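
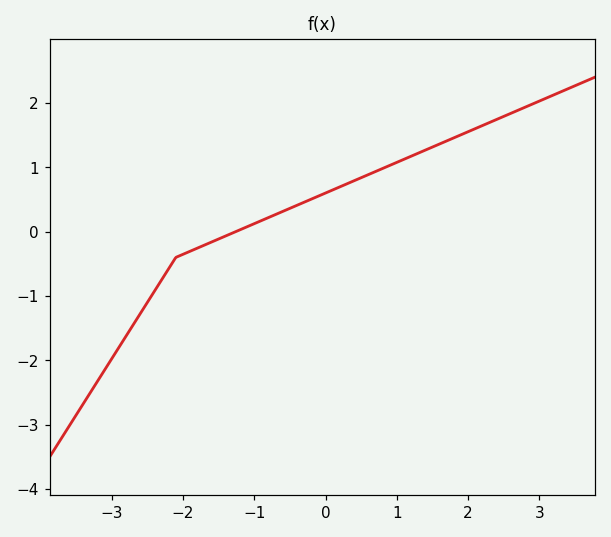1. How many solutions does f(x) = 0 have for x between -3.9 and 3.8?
1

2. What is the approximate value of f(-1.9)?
-0.3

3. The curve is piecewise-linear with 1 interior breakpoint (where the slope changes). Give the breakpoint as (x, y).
(-2.1, -0.4)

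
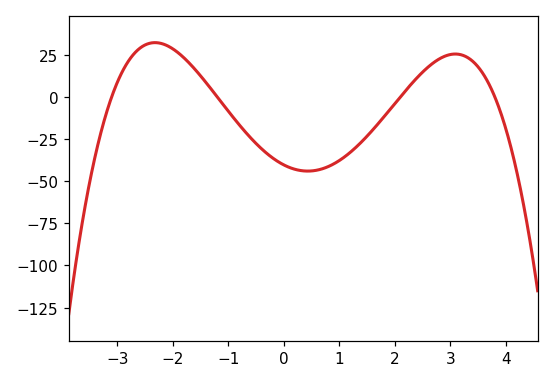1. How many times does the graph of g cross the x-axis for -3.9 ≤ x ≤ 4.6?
4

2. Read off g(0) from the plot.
-40.4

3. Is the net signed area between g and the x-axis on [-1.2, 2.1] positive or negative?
negative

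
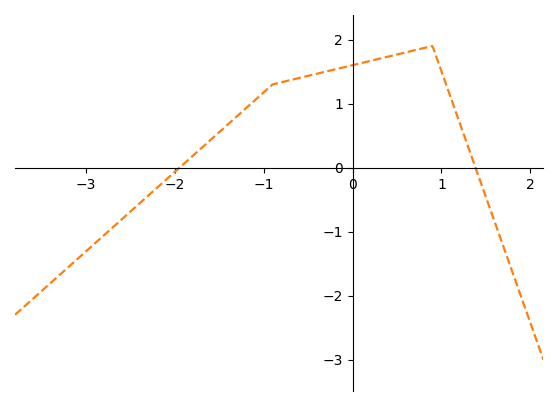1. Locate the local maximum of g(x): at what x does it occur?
0.899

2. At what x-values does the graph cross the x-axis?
-1.95, 1.38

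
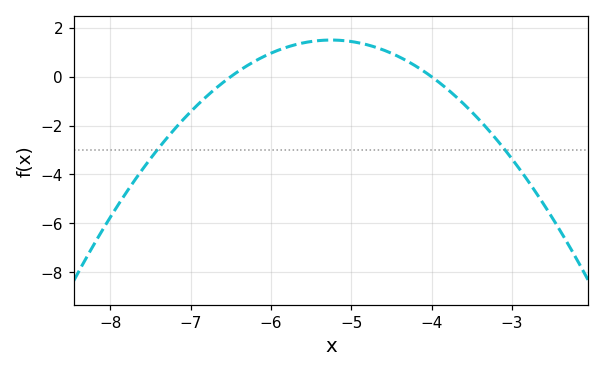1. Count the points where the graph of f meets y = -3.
2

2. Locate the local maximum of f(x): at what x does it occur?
-5.2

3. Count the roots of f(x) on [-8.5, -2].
2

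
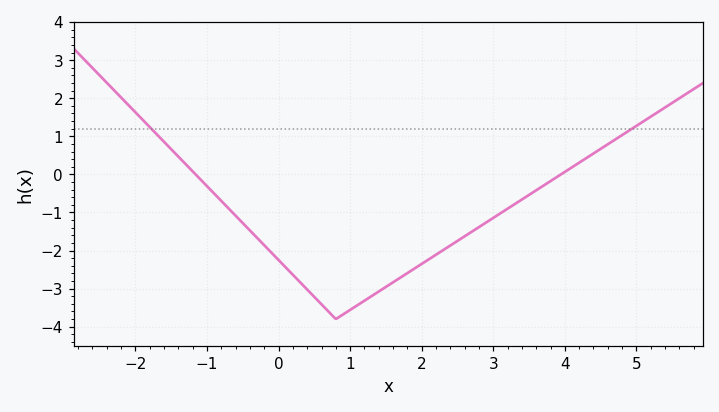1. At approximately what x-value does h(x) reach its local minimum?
0.8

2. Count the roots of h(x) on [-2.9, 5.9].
2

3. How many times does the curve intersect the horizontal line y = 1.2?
2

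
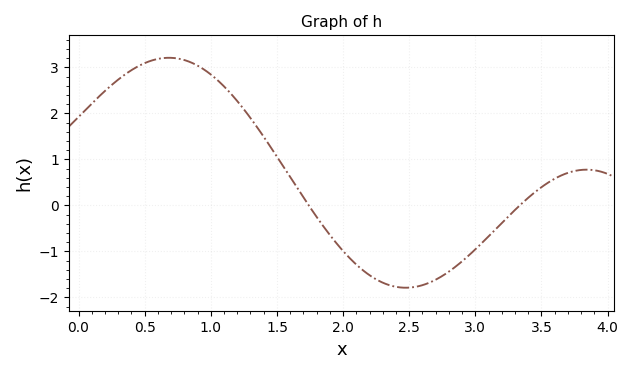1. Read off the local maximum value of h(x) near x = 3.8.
0.777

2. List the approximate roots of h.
1.74, 3.34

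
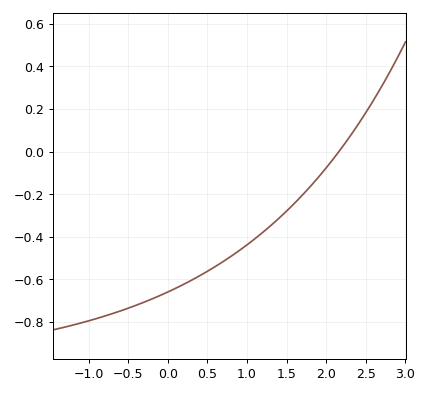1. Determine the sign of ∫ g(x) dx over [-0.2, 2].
negative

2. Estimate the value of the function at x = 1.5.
-0.28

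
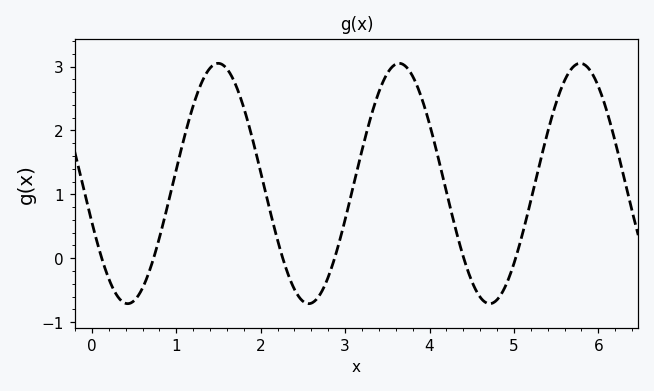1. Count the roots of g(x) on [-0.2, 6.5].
6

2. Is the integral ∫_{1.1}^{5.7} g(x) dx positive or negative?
positive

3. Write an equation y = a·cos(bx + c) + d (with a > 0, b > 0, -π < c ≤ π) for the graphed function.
y = 1.88cos(2.93x + 1.9) + 1.17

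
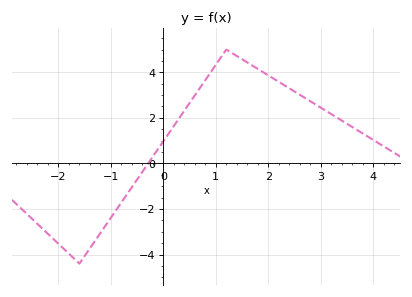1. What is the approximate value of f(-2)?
-3.6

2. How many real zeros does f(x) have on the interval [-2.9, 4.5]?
1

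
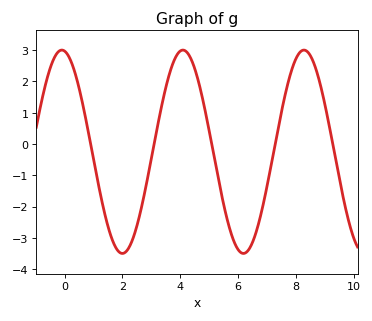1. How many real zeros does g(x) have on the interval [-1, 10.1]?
5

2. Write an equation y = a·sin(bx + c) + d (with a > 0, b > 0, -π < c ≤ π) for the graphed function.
y = 3.25sin(1.5x + 1.71) - 0.25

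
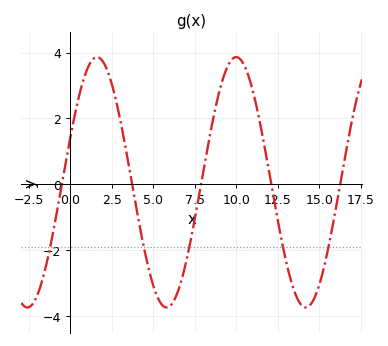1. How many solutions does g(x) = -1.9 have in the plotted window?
5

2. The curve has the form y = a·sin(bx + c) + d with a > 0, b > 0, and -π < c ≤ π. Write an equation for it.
y = 3.8sin(0.75x + 0.36) + 0.06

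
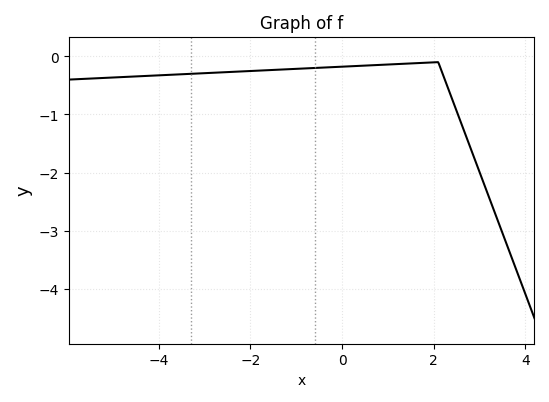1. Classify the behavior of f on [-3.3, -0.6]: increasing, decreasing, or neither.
increasing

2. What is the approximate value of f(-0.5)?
-0.2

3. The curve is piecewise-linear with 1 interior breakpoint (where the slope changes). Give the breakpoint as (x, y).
(2.1, -0.1)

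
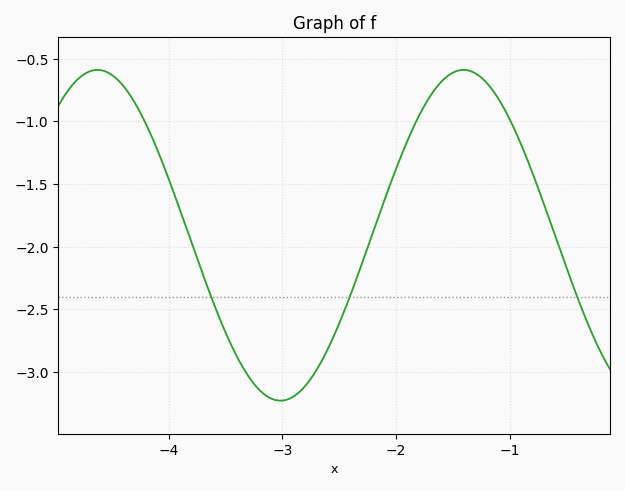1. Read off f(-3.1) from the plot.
-3.21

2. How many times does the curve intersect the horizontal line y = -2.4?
3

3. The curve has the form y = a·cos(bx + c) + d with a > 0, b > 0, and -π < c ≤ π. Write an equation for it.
y = 1.32cos(1.95x + 2.74) - 1.91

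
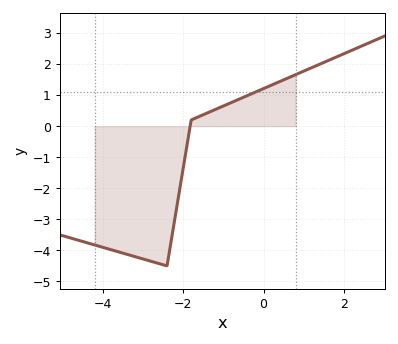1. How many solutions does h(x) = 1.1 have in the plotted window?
1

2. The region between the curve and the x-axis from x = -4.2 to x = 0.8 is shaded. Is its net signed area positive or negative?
negative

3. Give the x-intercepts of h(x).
-1.8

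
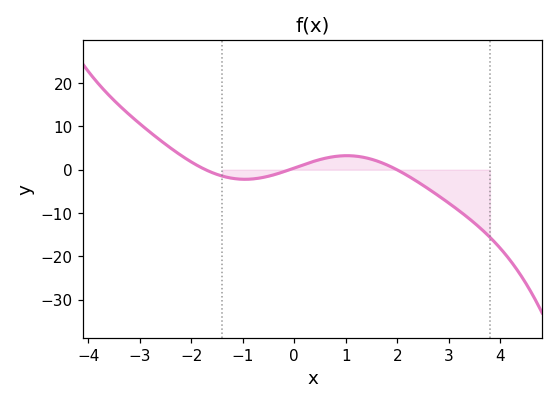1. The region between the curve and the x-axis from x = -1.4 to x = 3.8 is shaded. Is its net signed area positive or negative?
negative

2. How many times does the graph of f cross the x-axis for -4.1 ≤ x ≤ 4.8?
3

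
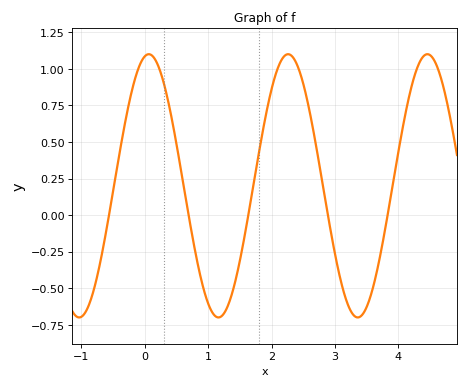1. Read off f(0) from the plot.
1.1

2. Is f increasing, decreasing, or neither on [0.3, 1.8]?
neither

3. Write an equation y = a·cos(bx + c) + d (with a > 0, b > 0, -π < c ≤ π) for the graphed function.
y = 0.9cos(2.9x - 0.18) + 0.2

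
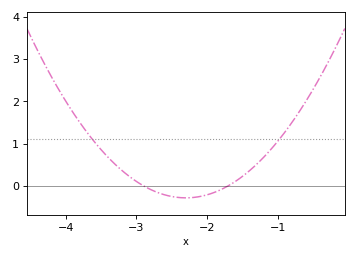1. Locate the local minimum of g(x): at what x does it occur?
-2.3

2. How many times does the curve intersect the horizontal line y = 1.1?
2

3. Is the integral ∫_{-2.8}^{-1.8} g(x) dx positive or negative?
negative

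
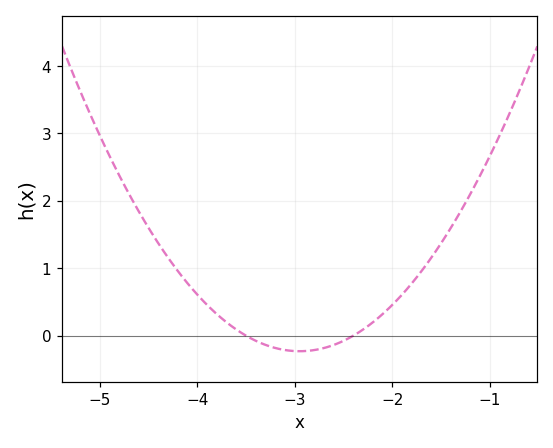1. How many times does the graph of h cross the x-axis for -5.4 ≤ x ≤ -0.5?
2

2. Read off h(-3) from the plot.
-0.2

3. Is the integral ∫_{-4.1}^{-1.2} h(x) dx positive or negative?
positive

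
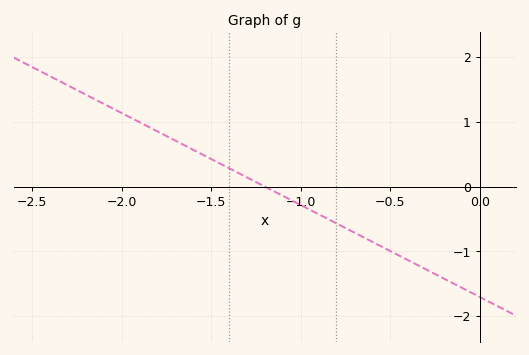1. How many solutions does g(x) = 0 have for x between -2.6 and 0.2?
1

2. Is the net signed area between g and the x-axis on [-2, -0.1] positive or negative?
negative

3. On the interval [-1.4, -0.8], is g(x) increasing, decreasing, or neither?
decreasing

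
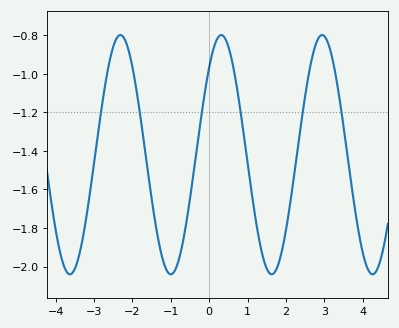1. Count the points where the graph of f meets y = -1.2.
6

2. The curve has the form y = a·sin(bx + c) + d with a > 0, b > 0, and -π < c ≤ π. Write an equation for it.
y = 0.62sin(2.4x + 0.82) - 1.42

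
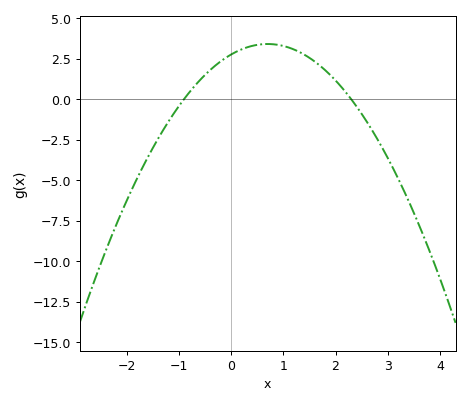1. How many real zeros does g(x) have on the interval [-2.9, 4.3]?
2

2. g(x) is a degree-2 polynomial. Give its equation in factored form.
y = -1.33(x + 0.9)(x - 2.3)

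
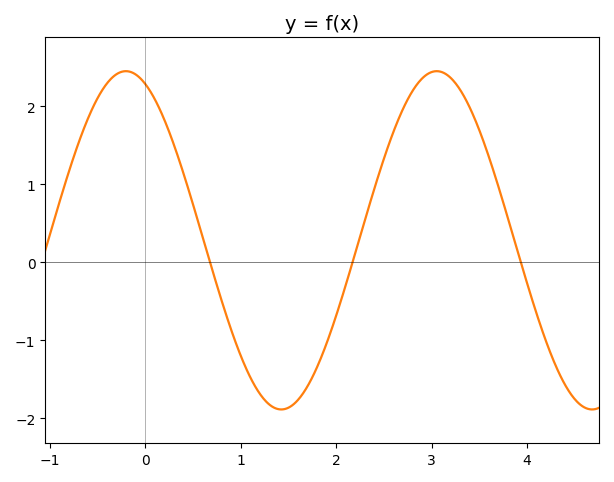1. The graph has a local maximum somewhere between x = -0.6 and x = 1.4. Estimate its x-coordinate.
-0.203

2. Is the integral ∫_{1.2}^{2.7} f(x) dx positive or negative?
negative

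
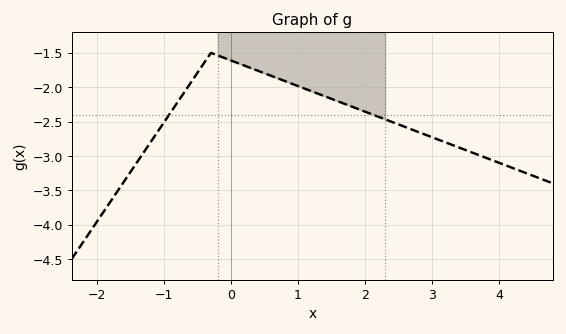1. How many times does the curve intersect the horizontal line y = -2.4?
2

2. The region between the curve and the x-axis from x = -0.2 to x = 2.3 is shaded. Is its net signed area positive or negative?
negative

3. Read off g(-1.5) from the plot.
-3.23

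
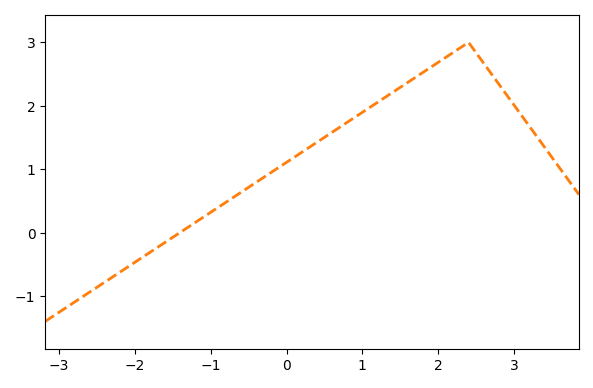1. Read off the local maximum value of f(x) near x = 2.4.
3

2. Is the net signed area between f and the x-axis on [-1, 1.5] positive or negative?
positive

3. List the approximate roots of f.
-1.4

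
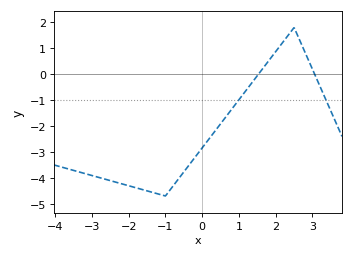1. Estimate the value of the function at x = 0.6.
-1.7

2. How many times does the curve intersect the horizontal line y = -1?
2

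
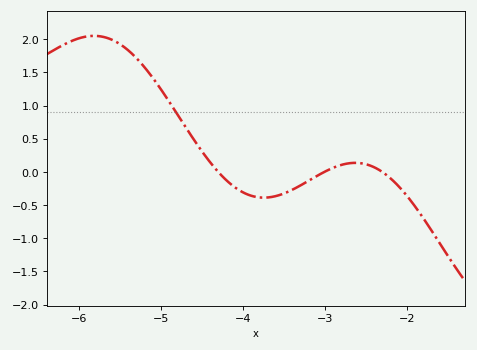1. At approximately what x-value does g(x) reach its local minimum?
-3.75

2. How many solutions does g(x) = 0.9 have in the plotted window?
1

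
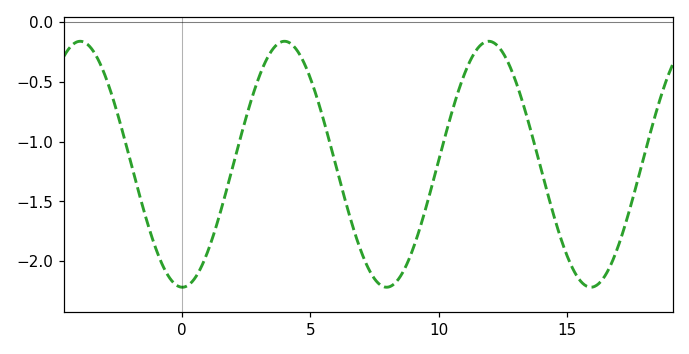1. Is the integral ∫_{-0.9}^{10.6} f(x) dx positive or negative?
negative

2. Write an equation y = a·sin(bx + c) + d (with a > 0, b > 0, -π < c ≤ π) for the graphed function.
y = 1.03sin(0.79x - 1.6) - 1.19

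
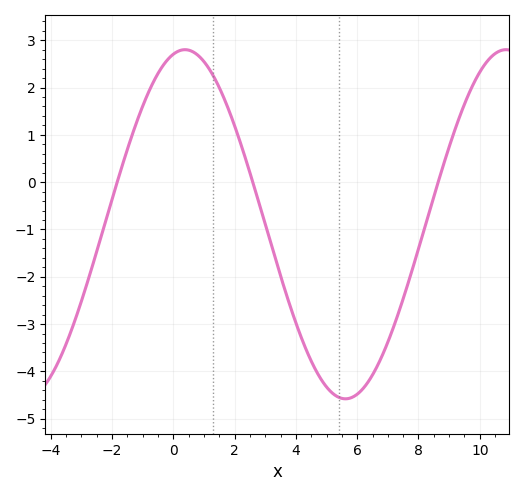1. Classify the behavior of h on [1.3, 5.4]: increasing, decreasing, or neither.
decreasing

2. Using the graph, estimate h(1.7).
1.71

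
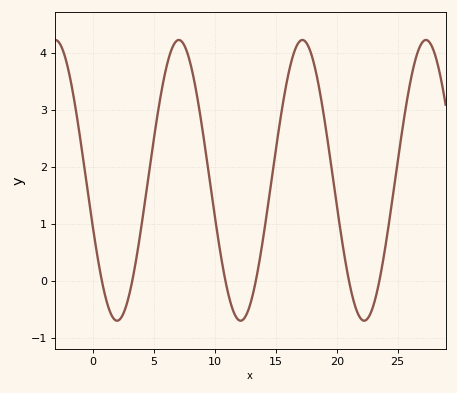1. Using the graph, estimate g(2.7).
-0.461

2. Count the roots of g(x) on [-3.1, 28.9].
6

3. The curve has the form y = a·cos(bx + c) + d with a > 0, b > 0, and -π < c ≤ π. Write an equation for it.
y = 2.46cos(0.62x + 1.91) + 1.76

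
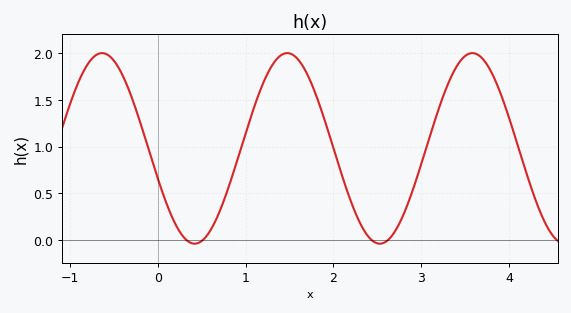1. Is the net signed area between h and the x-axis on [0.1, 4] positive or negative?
positive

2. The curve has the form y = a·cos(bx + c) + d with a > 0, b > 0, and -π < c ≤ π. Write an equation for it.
y = 1.02cos(3x + 1.9) + 0.98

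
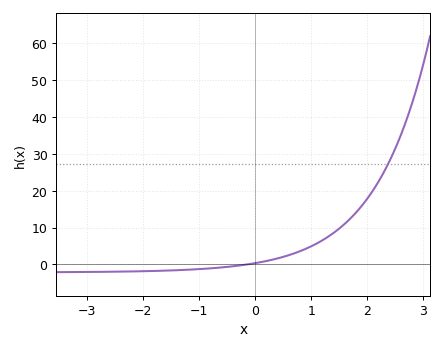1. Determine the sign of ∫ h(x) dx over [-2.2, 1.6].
positive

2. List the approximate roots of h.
-0.1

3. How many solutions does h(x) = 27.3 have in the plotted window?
1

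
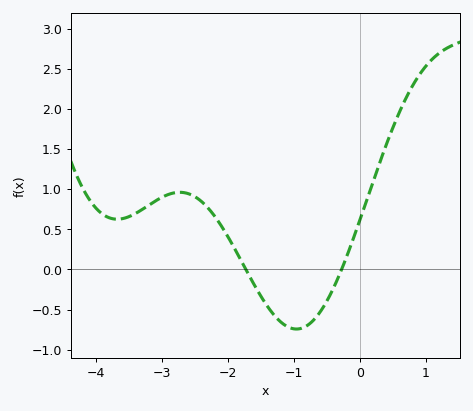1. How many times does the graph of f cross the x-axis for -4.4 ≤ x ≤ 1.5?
2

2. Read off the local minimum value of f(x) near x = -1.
-0.743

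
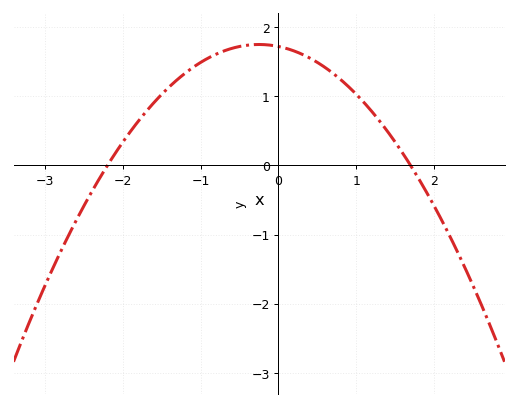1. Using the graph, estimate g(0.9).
1.14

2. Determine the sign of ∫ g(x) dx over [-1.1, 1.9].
positive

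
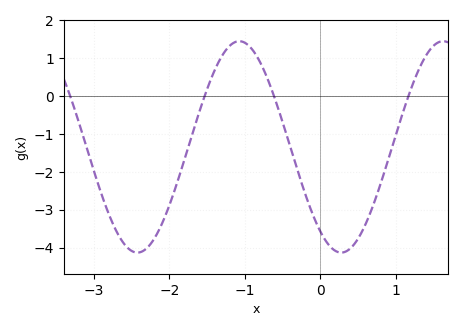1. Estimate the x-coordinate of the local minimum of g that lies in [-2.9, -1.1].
-2.42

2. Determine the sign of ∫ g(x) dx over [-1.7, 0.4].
negative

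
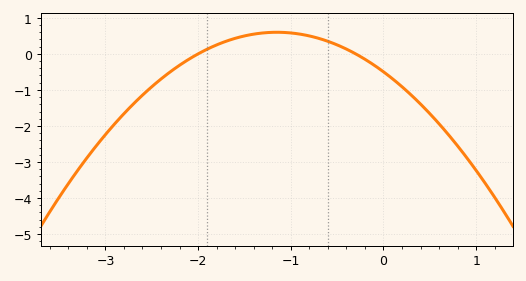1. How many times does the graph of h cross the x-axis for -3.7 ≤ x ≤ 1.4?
2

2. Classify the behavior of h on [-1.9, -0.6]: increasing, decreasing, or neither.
neither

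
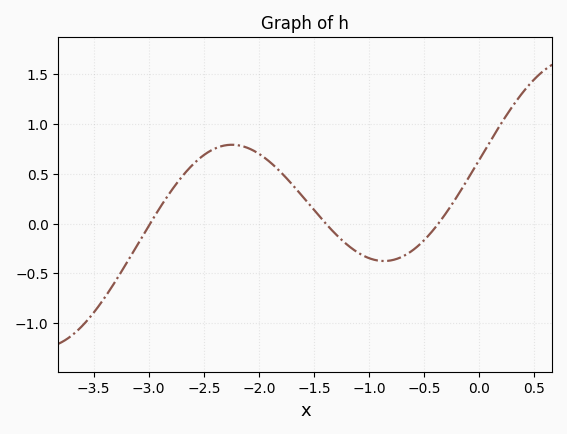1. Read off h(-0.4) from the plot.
-0.039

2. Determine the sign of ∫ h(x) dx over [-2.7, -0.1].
positive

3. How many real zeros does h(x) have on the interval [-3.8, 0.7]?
3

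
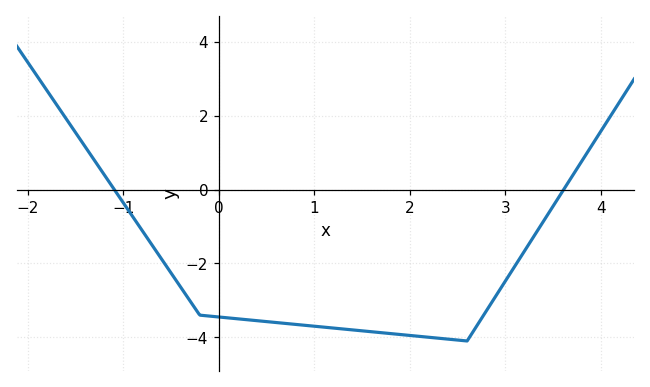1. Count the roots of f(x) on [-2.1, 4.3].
2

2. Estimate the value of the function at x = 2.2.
-4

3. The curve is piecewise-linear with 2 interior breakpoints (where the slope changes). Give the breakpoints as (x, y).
(-0.2, -3.4); (2.6, -4.1)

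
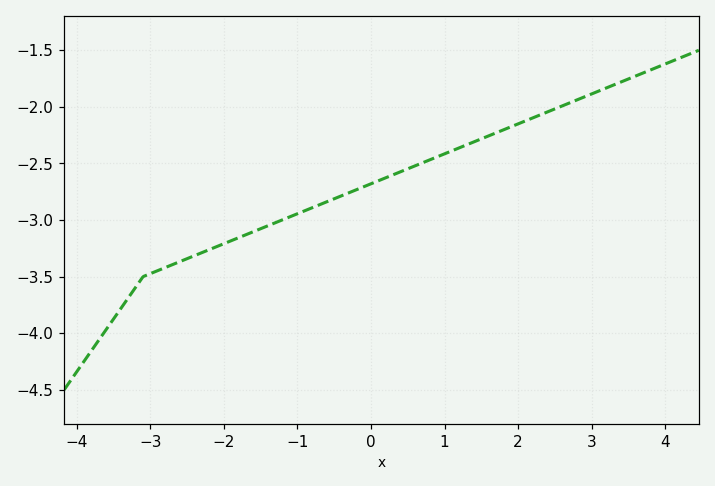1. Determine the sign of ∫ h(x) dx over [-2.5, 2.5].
negative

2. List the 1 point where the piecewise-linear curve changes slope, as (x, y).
(-3.1, -3.5)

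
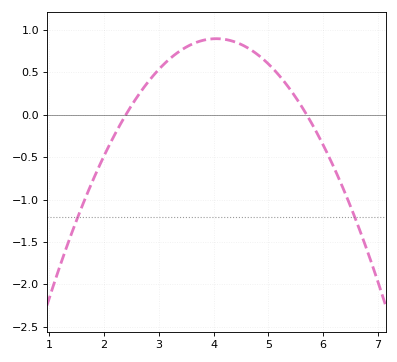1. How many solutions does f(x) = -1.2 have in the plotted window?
2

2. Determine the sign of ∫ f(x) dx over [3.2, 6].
positive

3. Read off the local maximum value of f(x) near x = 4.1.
0.898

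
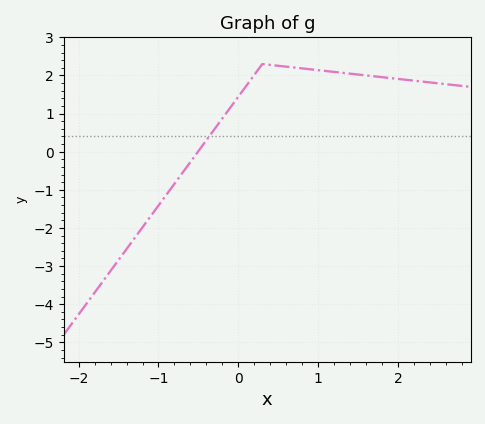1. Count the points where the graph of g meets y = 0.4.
1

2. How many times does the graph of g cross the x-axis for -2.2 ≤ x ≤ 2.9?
1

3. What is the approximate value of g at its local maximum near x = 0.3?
2.3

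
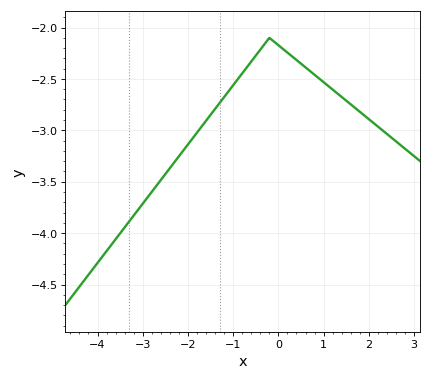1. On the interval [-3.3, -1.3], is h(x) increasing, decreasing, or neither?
increasing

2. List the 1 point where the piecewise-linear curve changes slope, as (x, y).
(-0.2, -2.1)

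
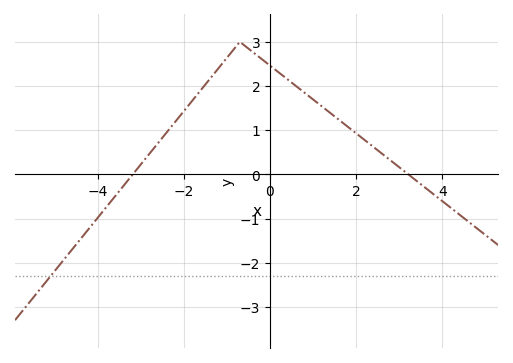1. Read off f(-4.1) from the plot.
-1.1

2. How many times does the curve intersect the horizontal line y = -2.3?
1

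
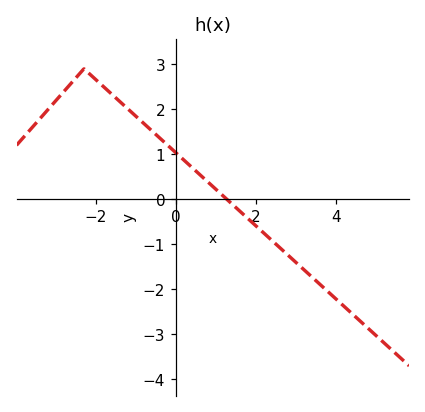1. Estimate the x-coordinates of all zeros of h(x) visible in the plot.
1.27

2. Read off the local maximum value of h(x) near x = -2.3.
2.9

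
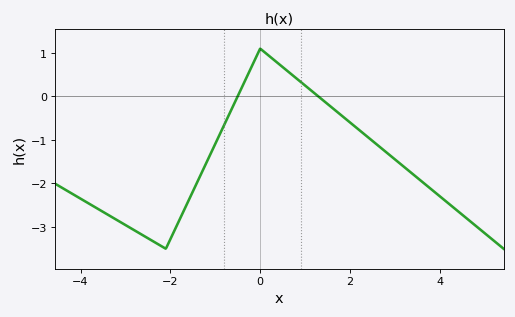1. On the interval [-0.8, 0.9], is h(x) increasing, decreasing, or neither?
neither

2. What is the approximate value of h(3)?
-1.4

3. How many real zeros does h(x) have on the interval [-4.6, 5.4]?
2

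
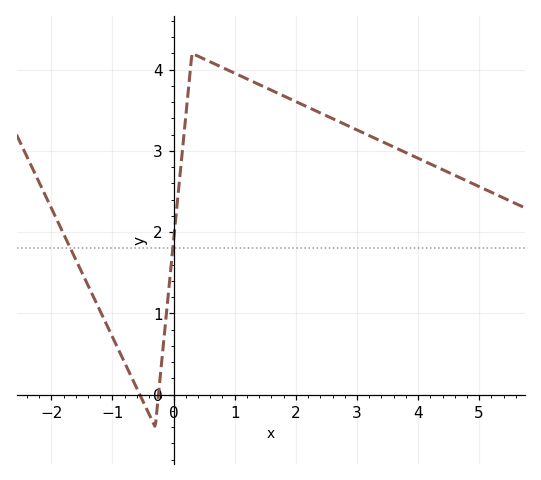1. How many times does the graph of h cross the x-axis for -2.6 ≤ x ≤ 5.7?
2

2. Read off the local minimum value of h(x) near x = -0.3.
-0.4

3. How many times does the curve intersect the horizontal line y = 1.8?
2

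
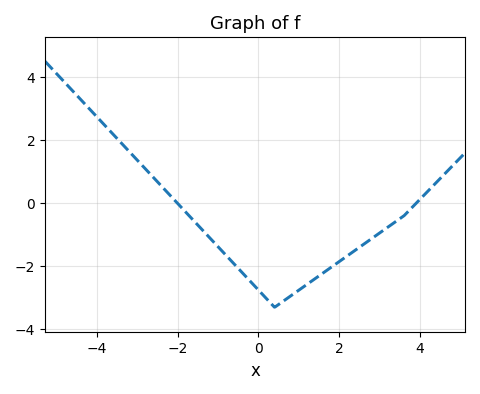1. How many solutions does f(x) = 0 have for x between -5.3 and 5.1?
2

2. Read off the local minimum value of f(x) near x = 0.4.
-3.3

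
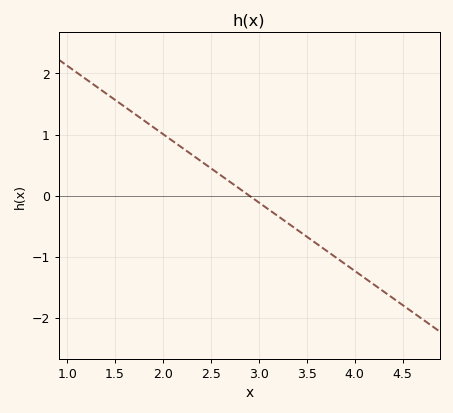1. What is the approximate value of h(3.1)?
-0.224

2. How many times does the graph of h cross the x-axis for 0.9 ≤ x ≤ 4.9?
1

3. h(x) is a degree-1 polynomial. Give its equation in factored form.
y = -1.12(x - 2.9)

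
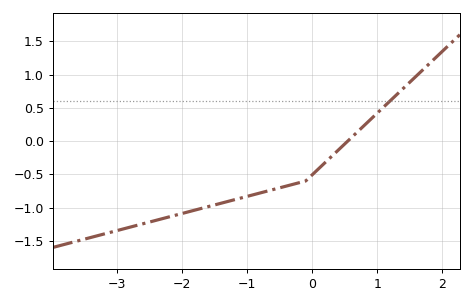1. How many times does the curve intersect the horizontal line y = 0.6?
1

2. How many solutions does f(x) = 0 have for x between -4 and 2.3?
1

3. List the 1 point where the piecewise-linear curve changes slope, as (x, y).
(-0.1, -0.6)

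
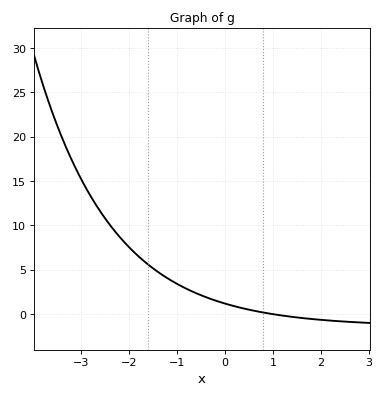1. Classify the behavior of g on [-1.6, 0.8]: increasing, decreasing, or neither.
decreasing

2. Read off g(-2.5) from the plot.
11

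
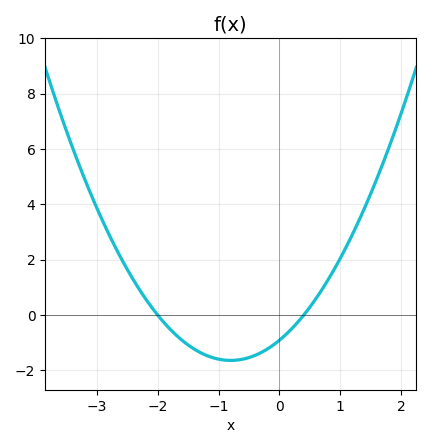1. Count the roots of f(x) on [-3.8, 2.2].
2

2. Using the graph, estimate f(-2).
0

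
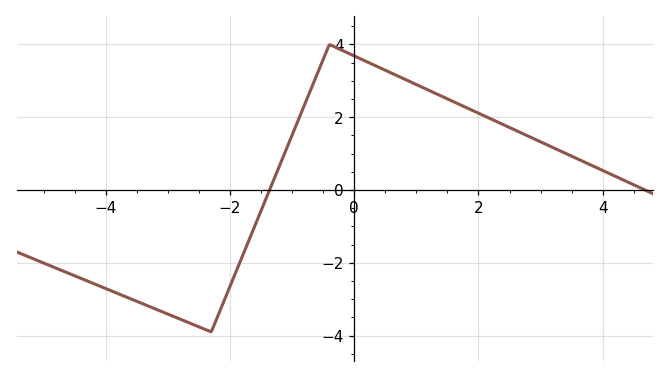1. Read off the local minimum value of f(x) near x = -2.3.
-3.8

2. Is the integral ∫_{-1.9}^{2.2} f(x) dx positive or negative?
positive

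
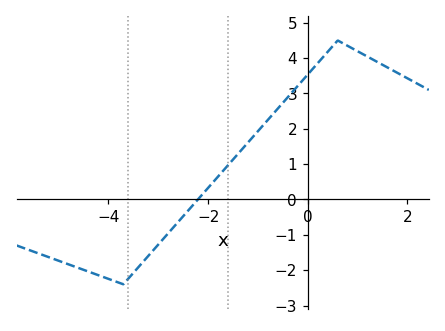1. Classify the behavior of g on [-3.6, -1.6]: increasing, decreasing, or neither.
increasing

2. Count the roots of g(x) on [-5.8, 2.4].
1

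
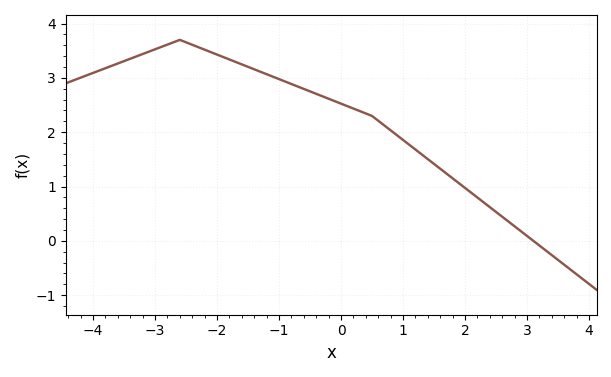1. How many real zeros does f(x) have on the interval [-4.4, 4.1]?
1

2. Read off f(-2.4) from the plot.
3.6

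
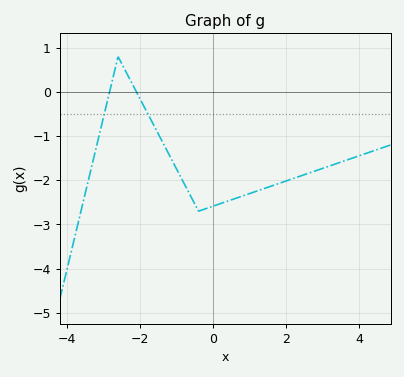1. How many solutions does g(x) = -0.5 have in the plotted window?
2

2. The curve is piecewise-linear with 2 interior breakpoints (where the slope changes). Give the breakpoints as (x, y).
(-2.6, 0.8); (-0.4, -2.7)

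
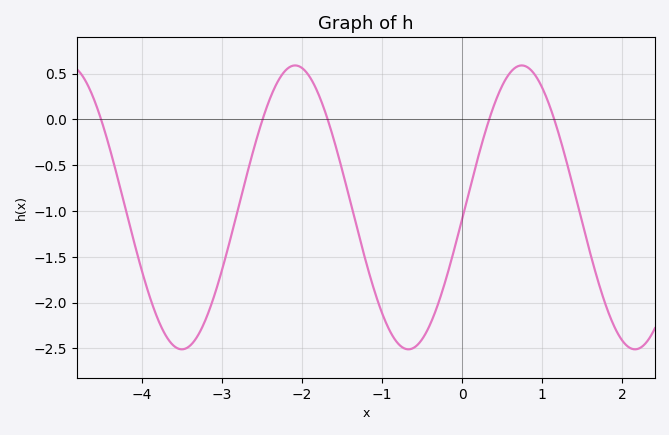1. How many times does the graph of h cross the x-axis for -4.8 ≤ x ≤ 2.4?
5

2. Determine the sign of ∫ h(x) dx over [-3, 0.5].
negative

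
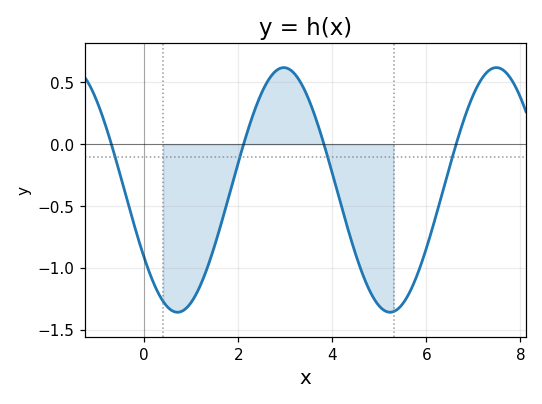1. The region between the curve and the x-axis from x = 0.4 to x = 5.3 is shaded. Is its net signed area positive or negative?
negative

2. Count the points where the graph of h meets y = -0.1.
4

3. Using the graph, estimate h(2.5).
0.419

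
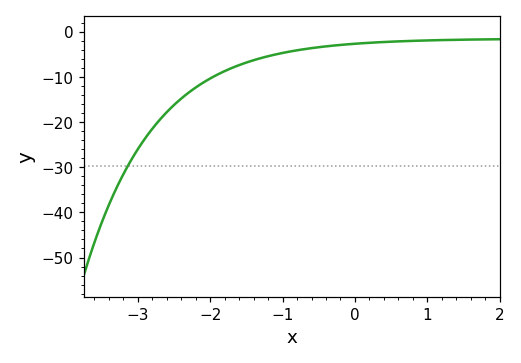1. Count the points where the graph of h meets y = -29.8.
1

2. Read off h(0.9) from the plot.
-2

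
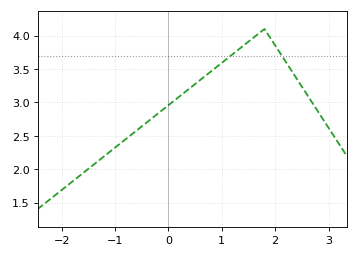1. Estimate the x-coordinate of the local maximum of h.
1.8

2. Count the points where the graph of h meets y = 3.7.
2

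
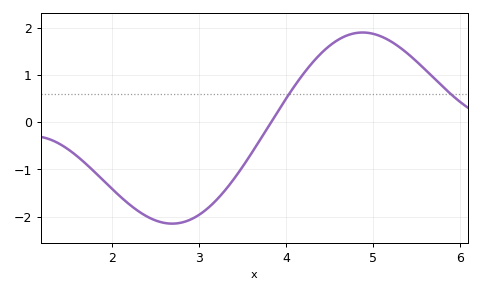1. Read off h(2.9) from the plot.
-2.06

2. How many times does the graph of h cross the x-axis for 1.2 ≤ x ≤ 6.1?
1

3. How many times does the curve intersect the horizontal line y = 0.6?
2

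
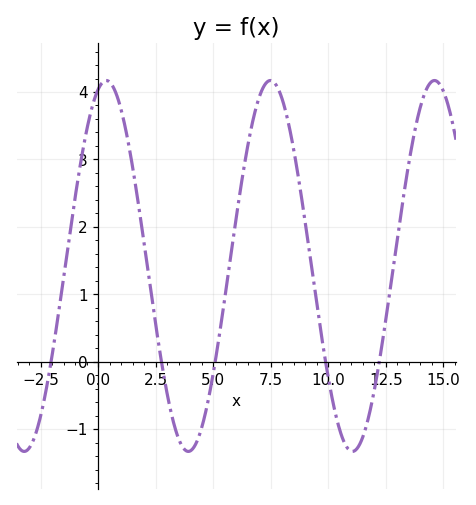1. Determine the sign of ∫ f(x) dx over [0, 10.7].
positive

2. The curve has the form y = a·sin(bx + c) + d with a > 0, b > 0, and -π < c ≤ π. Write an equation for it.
y = 2.75sin(0.88x + 1.27) + 1.42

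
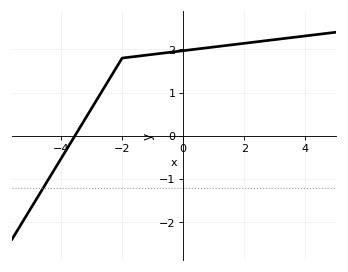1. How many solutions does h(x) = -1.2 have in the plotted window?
1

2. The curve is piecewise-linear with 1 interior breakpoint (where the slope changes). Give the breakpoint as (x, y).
(-2, 1.8)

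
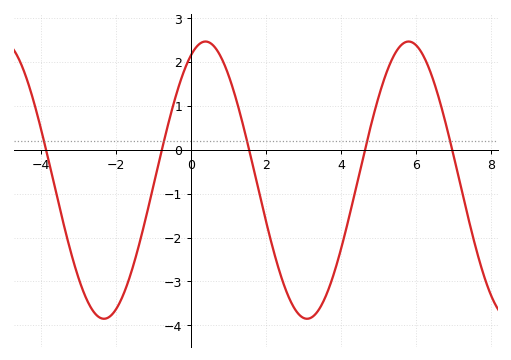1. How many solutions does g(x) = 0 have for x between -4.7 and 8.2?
5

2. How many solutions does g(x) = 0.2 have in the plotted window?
5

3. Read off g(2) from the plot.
-1.62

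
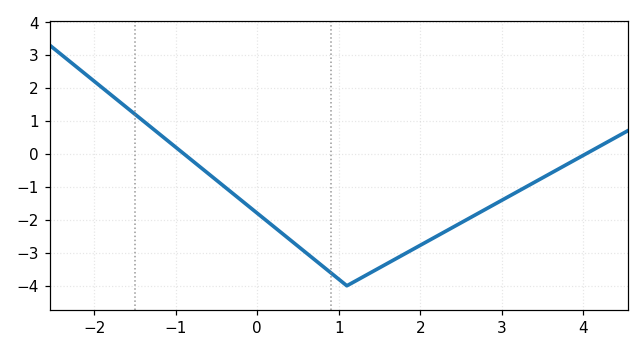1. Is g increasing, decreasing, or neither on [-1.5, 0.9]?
decreasing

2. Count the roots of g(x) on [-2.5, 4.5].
2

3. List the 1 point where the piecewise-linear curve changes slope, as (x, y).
(1.1, -4)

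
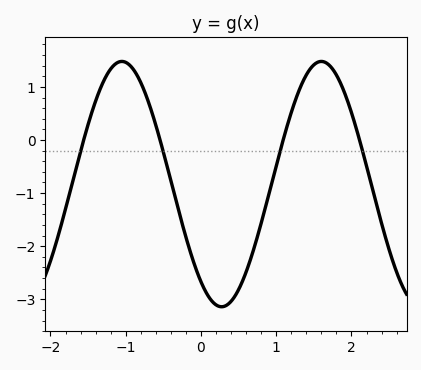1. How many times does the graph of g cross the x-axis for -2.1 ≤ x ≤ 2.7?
4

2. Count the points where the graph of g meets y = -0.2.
4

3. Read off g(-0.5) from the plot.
-0.227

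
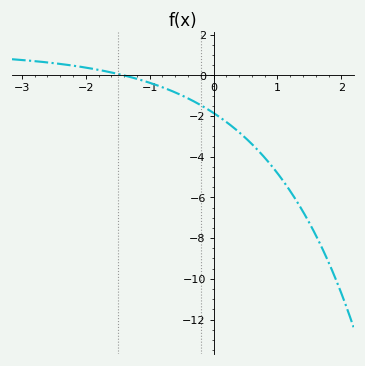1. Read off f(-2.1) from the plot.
0.4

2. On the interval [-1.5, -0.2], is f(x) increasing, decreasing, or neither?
decreasing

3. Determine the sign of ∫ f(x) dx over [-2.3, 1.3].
negative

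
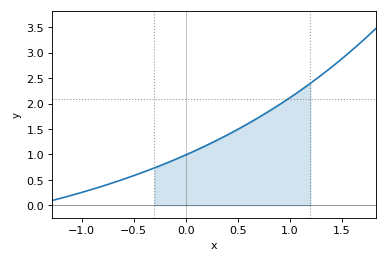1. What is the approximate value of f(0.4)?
1.38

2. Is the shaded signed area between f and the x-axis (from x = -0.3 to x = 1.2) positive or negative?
positive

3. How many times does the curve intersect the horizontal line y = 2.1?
1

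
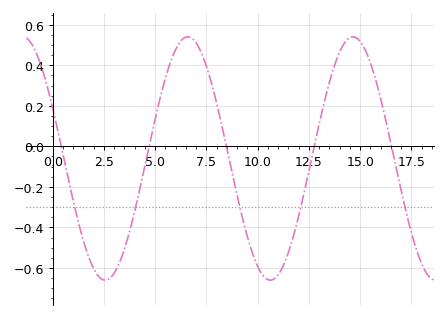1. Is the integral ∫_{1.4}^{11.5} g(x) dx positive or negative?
negative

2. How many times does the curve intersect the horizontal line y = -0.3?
5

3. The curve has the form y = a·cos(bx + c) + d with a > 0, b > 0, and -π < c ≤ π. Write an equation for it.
y = 0.6cos(0.78x + 1.1) - 0.06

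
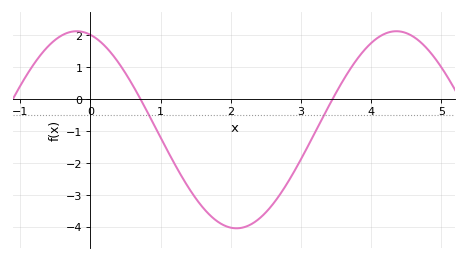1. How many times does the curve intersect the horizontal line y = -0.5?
2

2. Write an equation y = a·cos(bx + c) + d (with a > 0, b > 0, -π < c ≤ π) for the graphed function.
y = 3.08cos(1.38x + 0.27) - 0.96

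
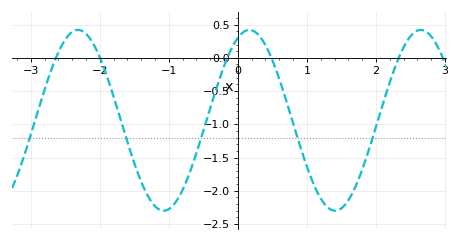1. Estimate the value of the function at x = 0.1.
0.4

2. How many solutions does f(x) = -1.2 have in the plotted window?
5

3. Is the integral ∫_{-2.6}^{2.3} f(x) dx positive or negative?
negative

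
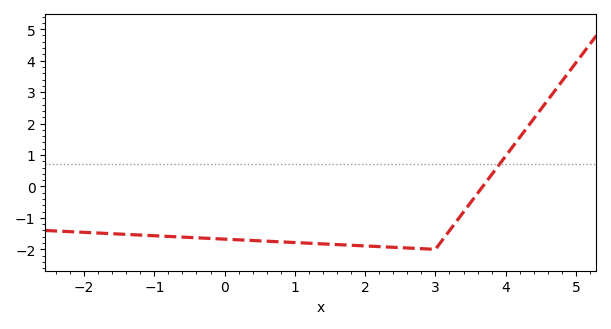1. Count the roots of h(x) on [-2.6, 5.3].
1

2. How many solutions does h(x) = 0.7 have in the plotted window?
1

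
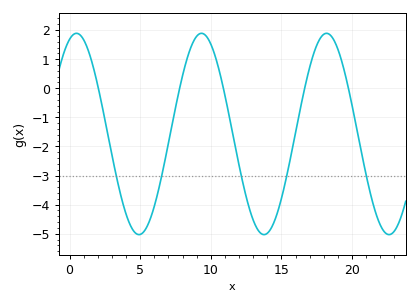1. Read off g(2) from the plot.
0.094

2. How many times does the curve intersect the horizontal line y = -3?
5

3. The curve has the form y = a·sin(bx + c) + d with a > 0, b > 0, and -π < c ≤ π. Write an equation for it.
y = 3.46sin(0.71x + 1.22) - 1.57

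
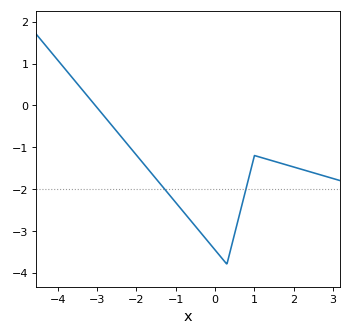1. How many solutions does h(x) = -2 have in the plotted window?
2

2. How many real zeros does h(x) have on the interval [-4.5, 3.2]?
1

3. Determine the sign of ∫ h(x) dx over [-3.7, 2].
negative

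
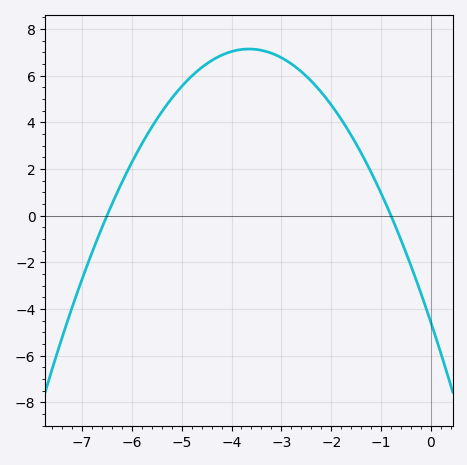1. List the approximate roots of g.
-6.4, -0.8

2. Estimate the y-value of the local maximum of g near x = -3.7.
7.2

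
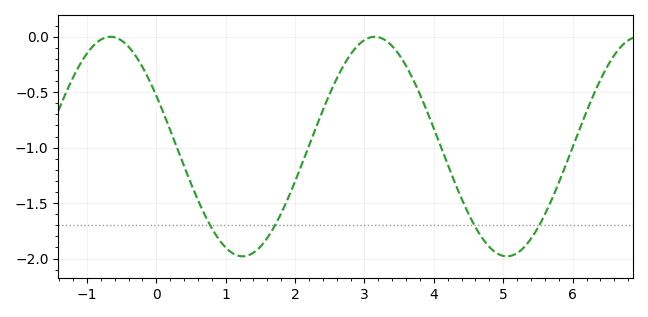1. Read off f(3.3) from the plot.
-0.031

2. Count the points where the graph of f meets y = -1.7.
4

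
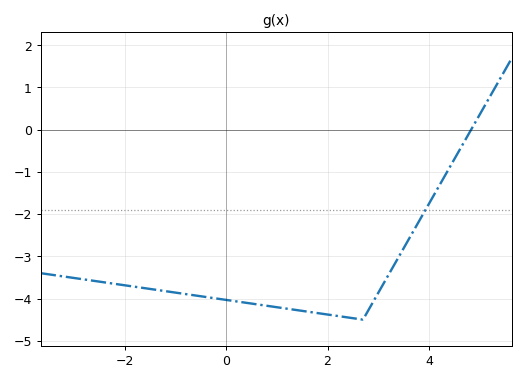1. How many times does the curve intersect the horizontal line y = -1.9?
1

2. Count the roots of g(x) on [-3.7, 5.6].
1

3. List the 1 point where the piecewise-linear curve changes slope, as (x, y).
(2.7, -4.5)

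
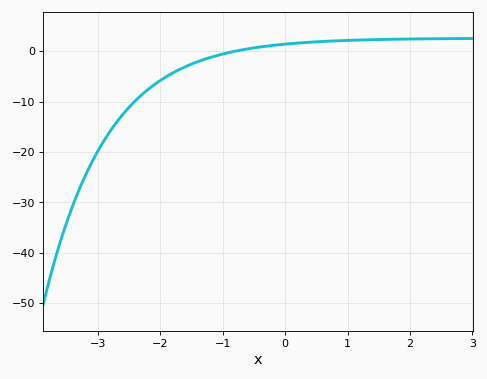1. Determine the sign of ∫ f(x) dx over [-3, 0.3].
negative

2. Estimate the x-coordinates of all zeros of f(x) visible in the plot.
-0.806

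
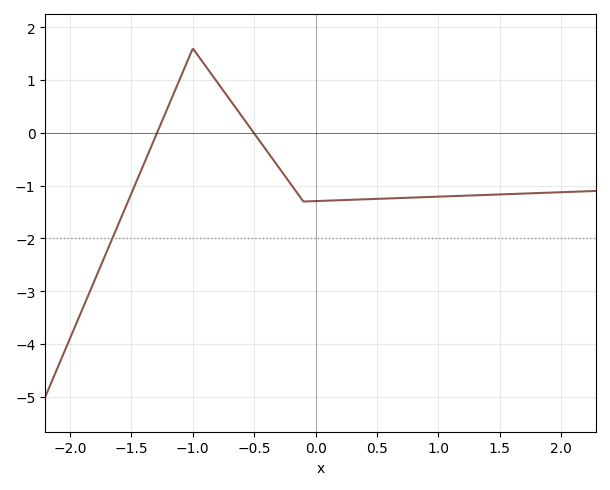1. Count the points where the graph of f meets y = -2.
1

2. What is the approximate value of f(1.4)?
-1.17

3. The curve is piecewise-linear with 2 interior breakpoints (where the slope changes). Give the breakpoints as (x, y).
(-1, 1.6); (-0.1, -1.3)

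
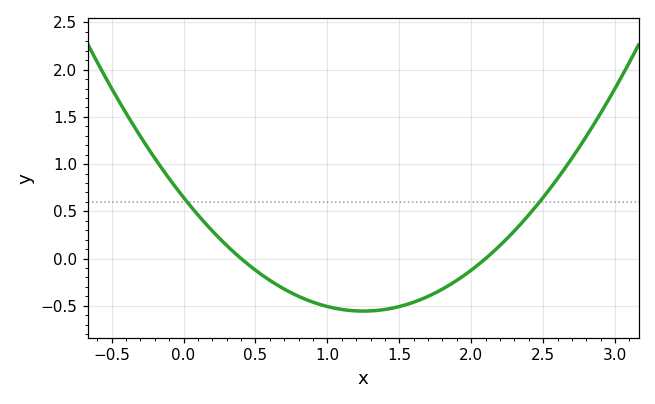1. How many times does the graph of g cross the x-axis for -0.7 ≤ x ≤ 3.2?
2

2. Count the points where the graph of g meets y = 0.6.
2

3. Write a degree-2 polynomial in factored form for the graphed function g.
y = 0.77(x - 0.4)(x - 2.1)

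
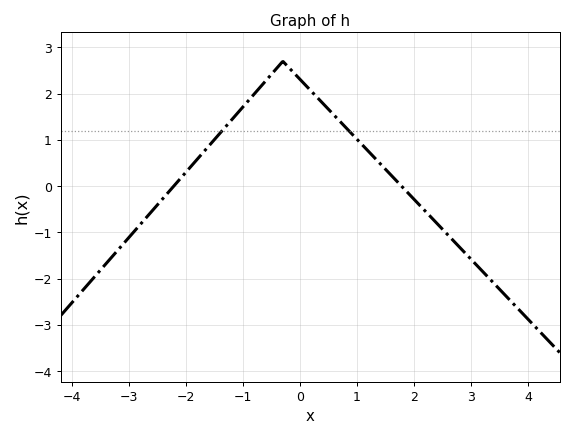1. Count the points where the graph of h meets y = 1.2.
2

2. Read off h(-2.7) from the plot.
-0.685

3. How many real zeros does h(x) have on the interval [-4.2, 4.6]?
2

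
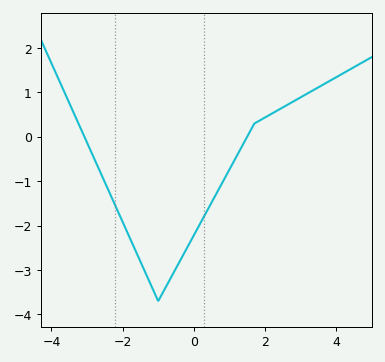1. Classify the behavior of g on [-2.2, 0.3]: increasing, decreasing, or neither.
neither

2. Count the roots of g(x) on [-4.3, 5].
2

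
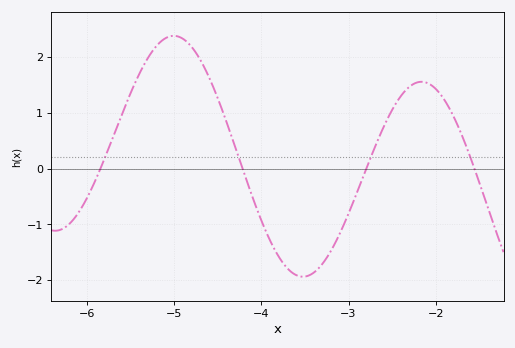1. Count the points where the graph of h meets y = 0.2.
4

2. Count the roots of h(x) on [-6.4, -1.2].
4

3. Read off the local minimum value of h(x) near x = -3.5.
-1.94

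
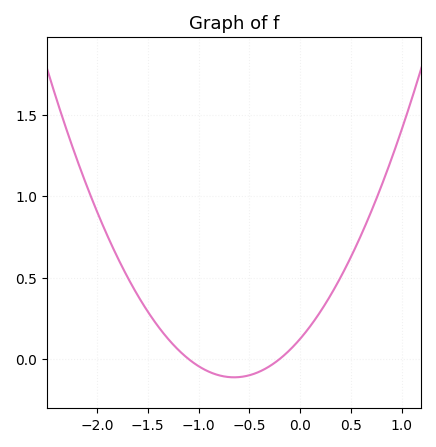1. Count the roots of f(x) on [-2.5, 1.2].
2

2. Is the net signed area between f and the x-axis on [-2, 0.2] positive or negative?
positive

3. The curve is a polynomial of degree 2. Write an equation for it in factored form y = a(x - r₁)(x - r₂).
y = 0.56(x + 1.1)(x + 0.2)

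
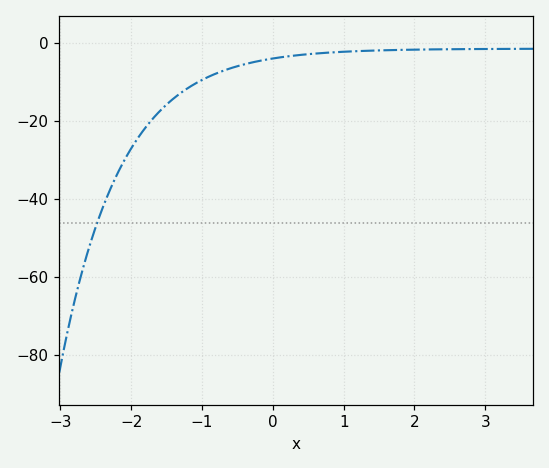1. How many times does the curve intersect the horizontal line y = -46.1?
1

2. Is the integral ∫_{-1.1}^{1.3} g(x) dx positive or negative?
negative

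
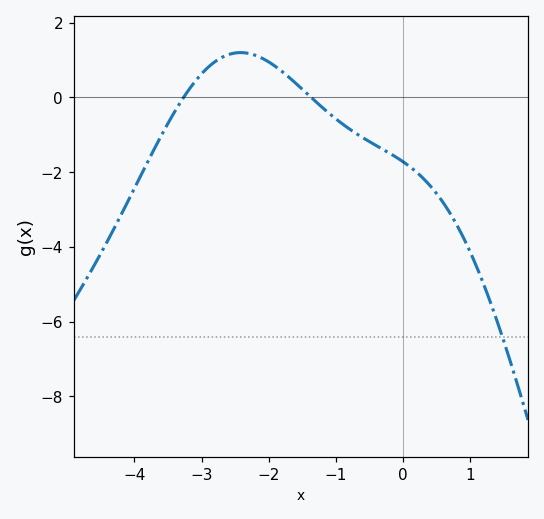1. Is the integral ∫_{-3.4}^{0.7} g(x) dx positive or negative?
negative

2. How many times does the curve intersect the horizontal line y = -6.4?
1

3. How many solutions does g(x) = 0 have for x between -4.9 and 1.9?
2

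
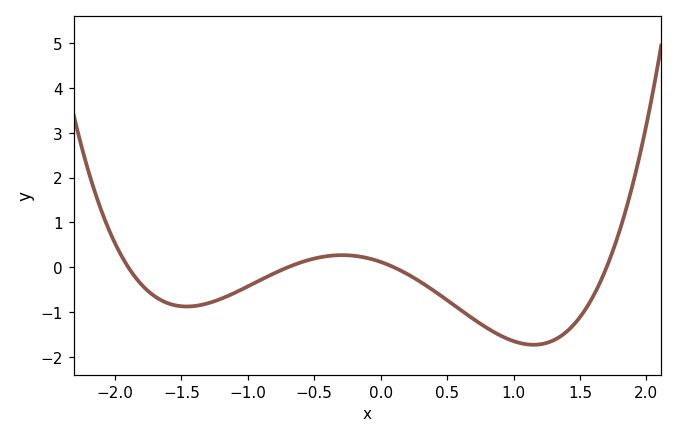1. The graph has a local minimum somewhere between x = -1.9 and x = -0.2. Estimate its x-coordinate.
-1.46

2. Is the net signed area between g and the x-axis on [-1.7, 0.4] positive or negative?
negative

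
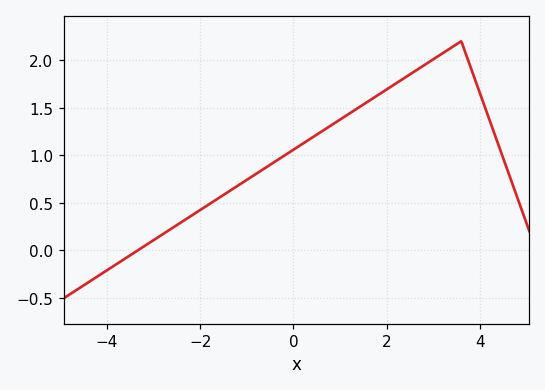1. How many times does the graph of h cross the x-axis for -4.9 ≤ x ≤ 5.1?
1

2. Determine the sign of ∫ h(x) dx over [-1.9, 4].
positive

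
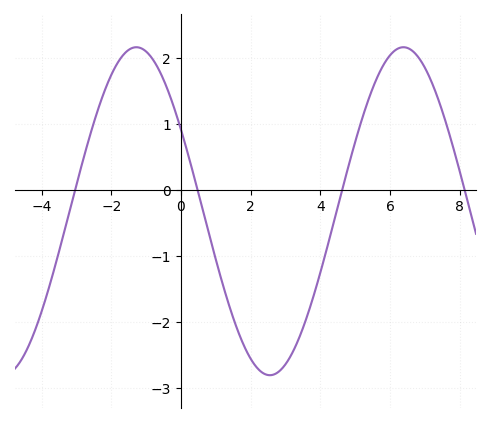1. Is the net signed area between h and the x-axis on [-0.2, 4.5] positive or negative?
negative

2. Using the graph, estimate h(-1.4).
2.2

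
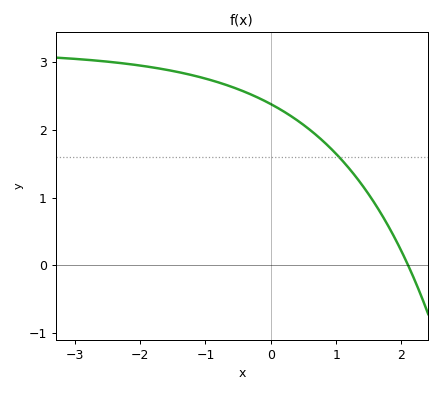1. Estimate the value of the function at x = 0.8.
1.83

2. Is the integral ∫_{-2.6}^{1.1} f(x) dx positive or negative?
positive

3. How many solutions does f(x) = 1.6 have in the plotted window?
1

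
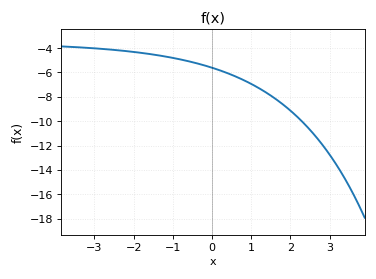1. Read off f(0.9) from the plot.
-6.78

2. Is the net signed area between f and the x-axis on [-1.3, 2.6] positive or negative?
negative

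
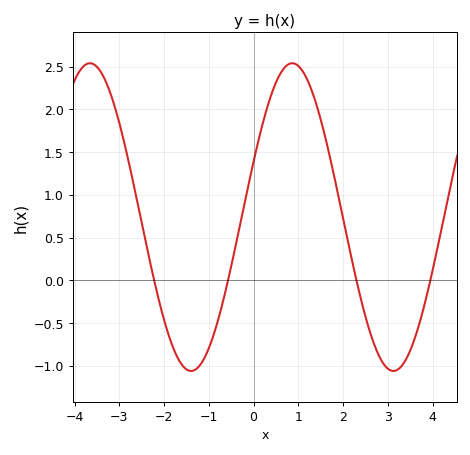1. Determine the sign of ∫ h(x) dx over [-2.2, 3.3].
positive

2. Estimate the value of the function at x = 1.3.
2.22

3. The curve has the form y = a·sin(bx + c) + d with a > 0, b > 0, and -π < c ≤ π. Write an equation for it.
y = 1.8sin(1.39x + 0.37) + 0.74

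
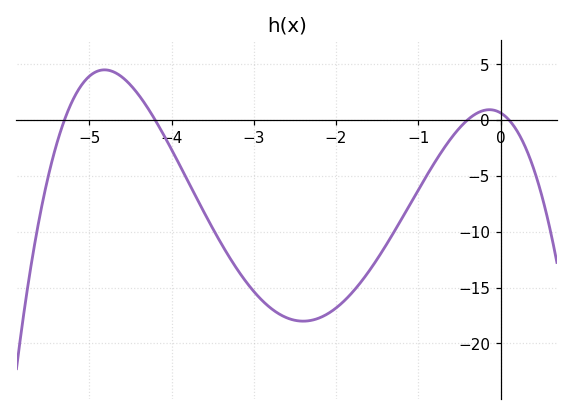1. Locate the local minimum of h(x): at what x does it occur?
-2.4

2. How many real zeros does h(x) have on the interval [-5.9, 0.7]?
4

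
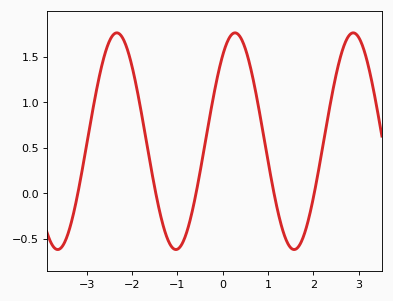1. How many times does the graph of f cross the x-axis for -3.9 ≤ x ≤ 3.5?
5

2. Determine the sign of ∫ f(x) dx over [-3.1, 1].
positive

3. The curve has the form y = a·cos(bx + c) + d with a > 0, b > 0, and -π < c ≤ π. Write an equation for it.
y = 1.19cos(2.4x - 0.66) + 0.57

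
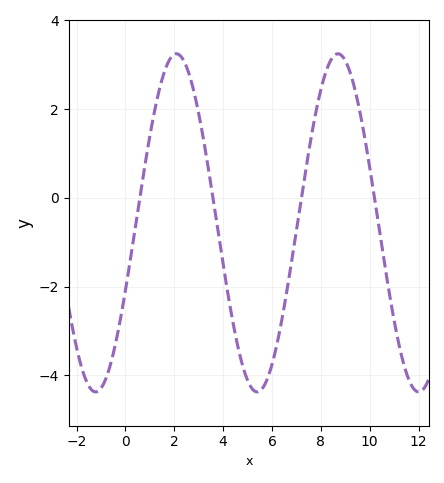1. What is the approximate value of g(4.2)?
-2.2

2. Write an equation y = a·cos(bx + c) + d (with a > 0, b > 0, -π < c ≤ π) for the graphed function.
y = 3.81cos(0.95x - 2) - 0.56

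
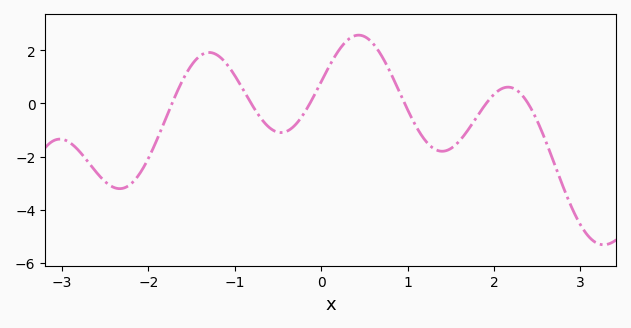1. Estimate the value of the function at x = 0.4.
2.56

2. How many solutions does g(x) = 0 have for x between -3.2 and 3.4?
6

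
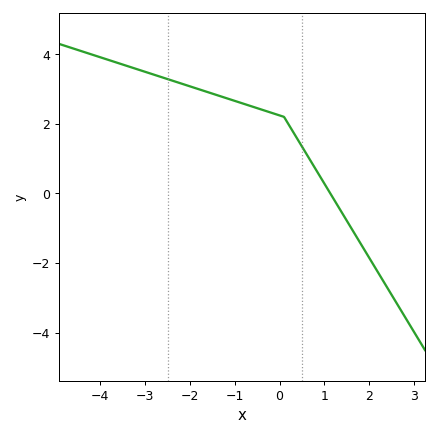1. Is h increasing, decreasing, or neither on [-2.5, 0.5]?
decreasing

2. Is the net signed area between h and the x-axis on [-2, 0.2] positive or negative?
positive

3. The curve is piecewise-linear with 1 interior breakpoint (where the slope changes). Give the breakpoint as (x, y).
(0.1, 2.2)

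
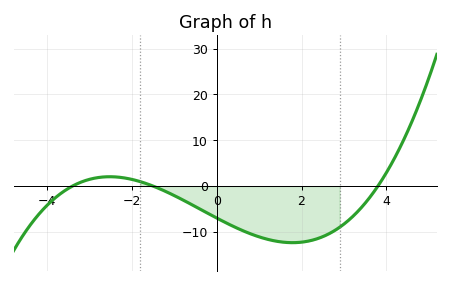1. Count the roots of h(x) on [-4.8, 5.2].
3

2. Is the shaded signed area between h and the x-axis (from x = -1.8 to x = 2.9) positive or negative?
negative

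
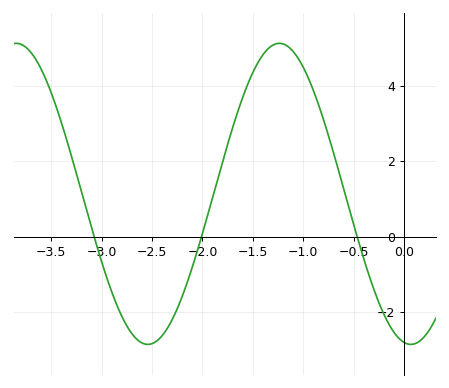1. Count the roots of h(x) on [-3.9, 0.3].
3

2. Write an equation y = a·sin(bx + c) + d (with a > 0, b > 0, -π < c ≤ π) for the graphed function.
y = 3.99sin(2.4x - 1.7) + 1.13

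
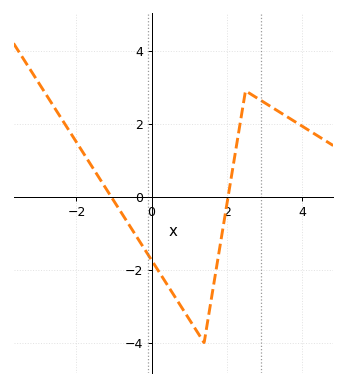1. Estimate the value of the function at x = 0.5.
-2.6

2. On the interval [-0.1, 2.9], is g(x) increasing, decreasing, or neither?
neither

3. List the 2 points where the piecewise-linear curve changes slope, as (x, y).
(1.4, -4); (2.5, 2.9)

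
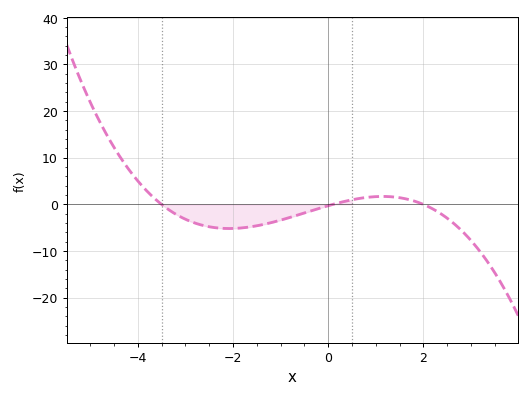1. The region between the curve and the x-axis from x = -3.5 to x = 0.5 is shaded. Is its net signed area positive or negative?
negative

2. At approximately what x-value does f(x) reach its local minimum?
-2.08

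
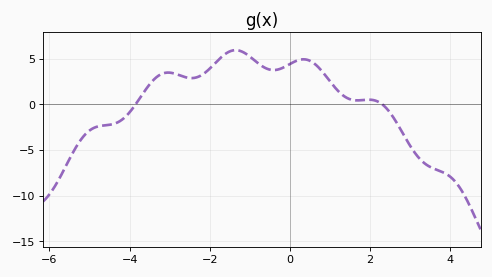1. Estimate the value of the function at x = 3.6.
-7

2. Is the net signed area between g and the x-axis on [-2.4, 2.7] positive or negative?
positive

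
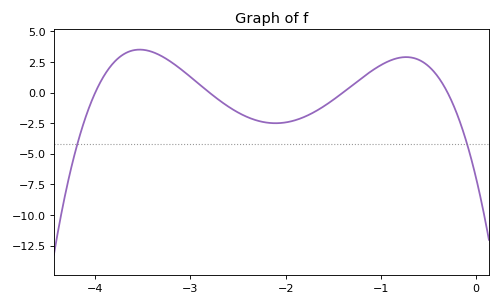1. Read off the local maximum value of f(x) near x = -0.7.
2.91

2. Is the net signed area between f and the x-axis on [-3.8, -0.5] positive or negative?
positive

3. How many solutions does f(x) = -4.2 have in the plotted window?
2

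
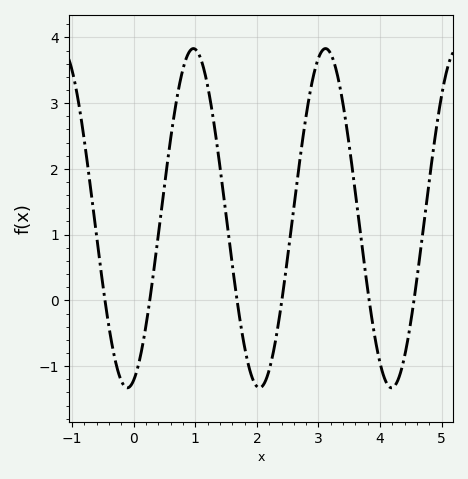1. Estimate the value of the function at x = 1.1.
3.6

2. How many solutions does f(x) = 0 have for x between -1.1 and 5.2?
6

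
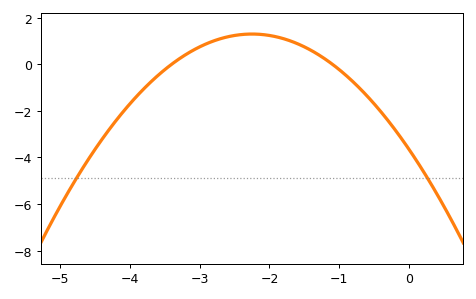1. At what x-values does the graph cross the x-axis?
-3.4, -1.1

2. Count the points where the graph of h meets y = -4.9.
2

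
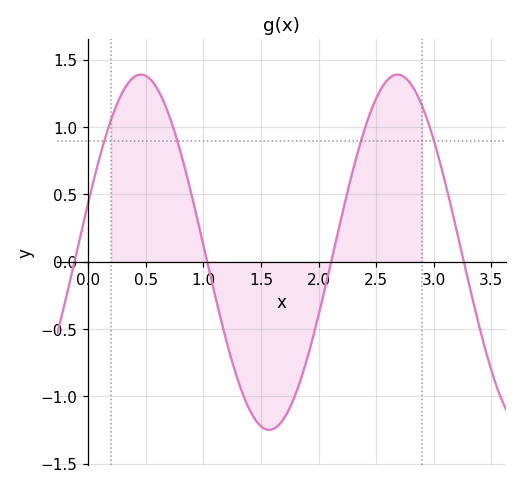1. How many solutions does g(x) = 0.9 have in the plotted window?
4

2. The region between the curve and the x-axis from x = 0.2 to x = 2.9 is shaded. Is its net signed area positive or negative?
positive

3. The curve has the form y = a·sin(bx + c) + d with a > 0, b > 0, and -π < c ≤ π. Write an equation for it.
y = 1.32sin(2.8x + 0.28) + 0.07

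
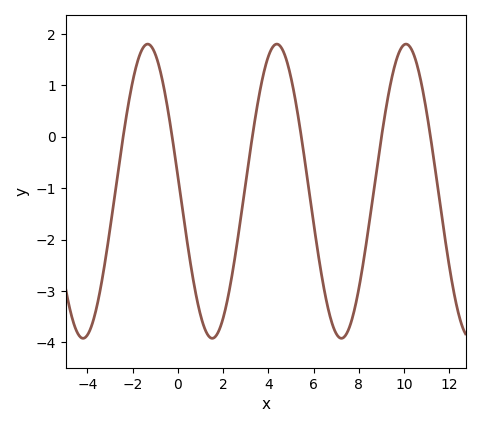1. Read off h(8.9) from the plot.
-0.3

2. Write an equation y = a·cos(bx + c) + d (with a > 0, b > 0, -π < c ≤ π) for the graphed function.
y = 2.86cos(1.1x + 1.5) - 1.06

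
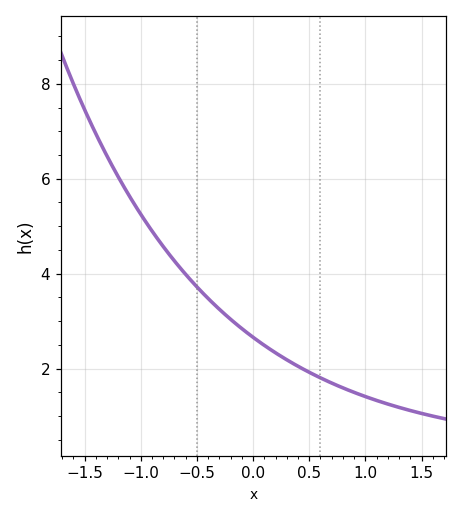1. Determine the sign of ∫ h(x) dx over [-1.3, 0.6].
positive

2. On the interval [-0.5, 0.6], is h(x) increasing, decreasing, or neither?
decreasing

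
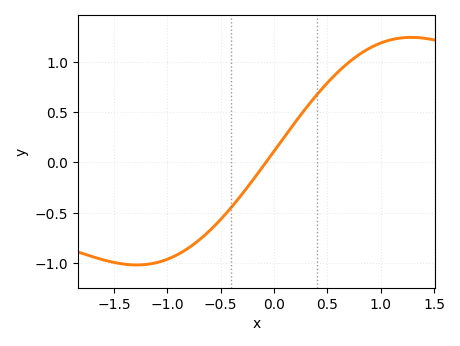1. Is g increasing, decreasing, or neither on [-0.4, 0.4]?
increasing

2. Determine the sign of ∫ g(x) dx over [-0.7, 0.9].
positive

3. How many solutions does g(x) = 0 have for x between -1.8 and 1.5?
1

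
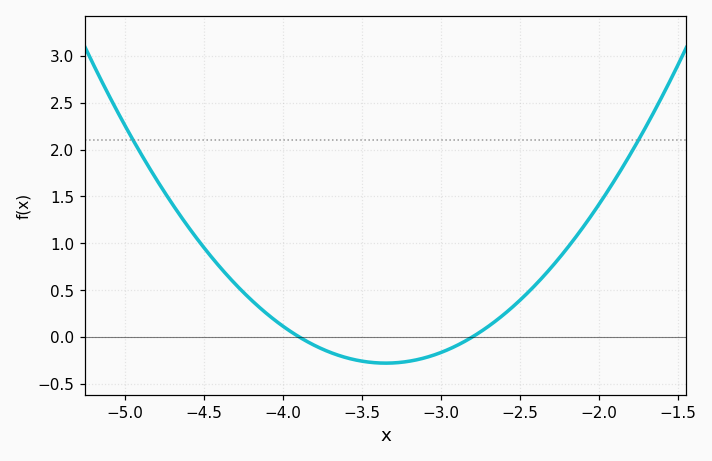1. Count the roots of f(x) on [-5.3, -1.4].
2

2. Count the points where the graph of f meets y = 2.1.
2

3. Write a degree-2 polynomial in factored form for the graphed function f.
y = 0.93(x + 3.9)(x + 2.8)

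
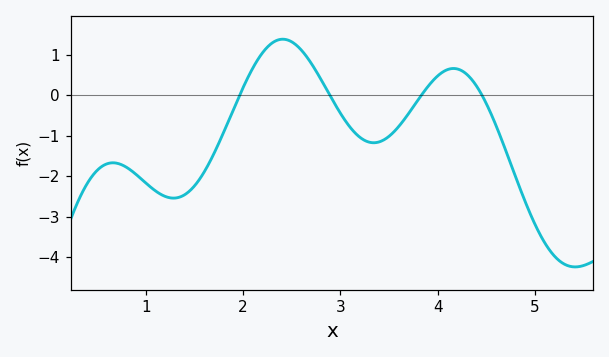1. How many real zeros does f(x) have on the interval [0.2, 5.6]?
4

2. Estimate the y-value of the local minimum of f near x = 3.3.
-1.2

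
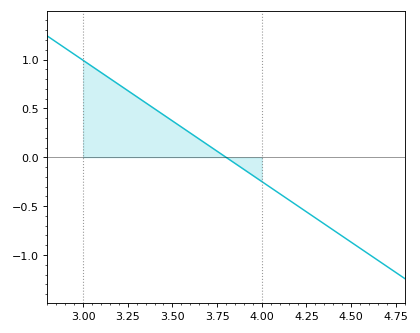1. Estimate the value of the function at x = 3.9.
-0.124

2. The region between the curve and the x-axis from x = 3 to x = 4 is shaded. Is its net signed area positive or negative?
positive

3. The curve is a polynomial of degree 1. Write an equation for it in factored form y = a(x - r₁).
y = -1.24(x - 3.8)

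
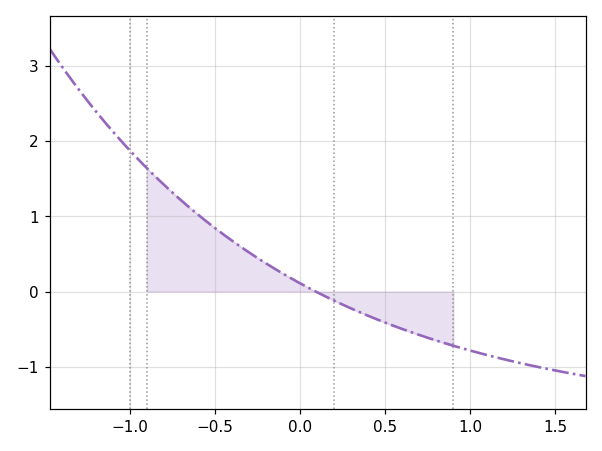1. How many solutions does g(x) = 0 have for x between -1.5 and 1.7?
1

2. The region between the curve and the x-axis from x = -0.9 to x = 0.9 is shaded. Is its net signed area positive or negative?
positive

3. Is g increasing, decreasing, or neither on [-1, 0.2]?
decreasing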